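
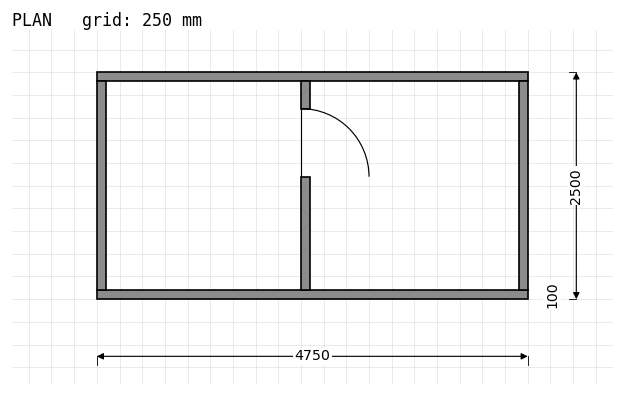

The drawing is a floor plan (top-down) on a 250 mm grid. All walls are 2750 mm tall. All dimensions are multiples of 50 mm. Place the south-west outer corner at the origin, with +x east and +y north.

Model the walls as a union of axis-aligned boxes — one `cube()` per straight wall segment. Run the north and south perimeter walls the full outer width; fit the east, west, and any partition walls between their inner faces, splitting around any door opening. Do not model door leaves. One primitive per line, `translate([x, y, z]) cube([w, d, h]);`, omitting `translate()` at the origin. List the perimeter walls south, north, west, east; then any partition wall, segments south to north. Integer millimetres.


cube([4750, 100, 2750]);
translate([0, 2400, 0]) cube([4750, 100, 2750]);
translate([0, 100, 0]) cube([100, 2300, 2750]);
translate([4650, 100, 0]) cube([100, 2300, 2750]);
translate([2250, 100, 0]) cube([100, 1250, 2750]);
translate([2250, 2100, 0]) cube([100, 300, 2750]);


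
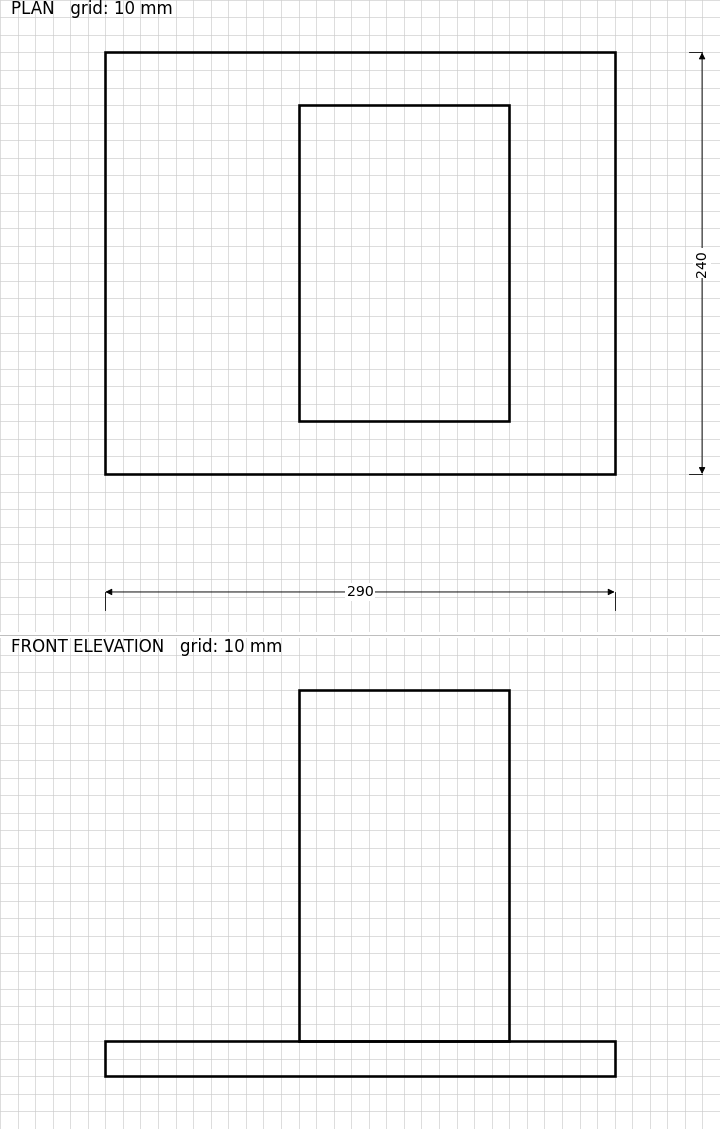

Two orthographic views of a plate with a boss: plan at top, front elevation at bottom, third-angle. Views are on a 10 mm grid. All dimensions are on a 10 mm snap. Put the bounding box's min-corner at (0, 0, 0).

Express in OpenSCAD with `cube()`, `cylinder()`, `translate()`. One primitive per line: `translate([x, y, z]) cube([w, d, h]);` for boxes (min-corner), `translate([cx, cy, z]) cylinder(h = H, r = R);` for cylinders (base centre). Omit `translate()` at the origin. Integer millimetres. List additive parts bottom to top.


cube([290, 240, 20]);
translate([110, 30, 20]) cube([120, 180, 200]);


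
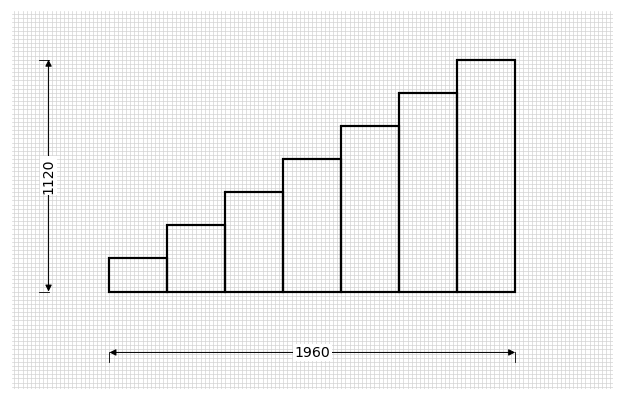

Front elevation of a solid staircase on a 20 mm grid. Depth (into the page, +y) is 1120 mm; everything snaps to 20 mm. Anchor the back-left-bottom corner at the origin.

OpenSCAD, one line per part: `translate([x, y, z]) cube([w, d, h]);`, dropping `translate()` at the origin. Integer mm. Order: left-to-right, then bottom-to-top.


cube([280, 1120, 160]);
translate([280, 0, 0]) cube([280, 1120, 320]);
translate([560, 0, 0]) cube([280, 1120, 480]);
translate([840, 0, 0]) cube([280, 1120, 640]);
translate([1120, 0, 0]) cube([280, 1120, 800]);
translate([1400, 0, 0]) cube([280, 1120, 960]);
translate([1680, 0, 0]) cube([280, 1120, 1120]);


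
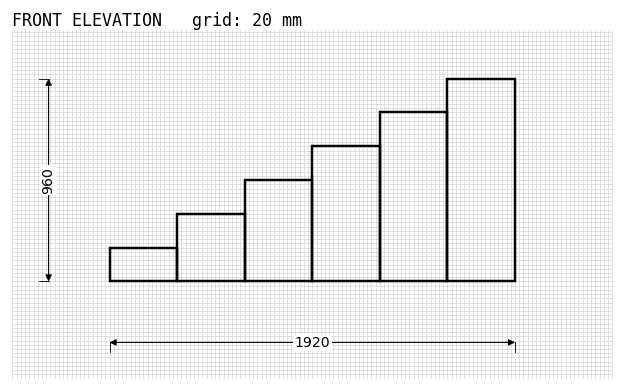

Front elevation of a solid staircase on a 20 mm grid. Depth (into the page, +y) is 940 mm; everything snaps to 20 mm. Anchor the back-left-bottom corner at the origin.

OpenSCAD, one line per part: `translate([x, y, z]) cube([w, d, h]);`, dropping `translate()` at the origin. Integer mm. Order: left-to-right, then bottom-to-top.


cube([320, 940, 160]);
translate([320, 0, 0]) cube([320, 940, 320]);
translate([640, 0, 0]) cube([320, 940, 480]);
translate([960, 0, 0]) cube([320, 940, 640]);
translate([1280, 0, 0]) cube([320, 940, 800]);
translate([1600, 0, 0]) cube([320, 940, 960]);


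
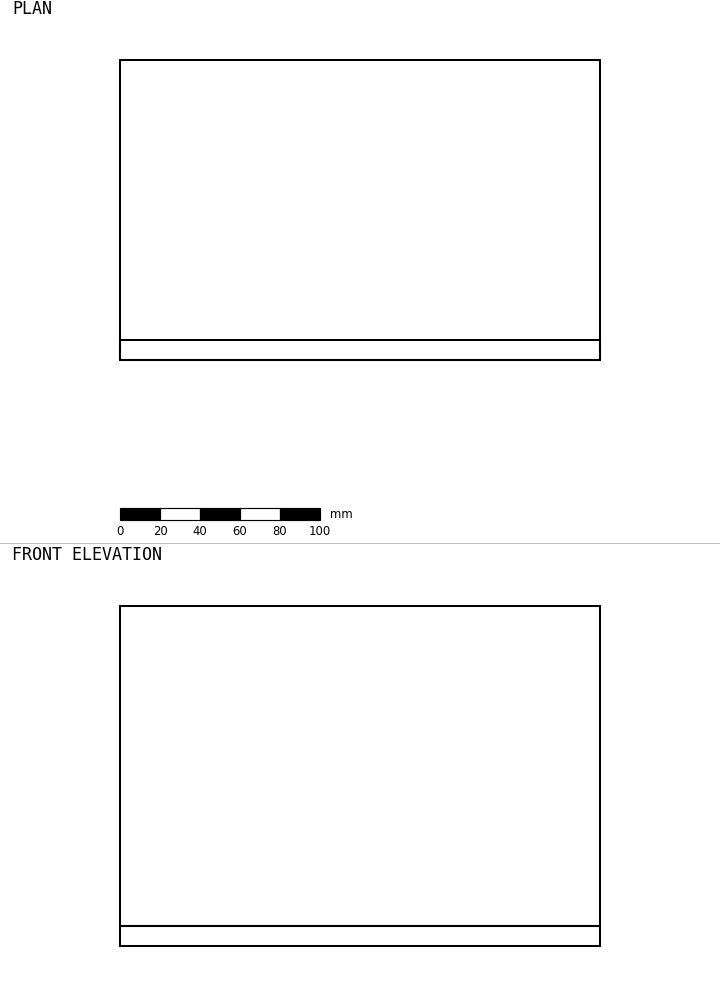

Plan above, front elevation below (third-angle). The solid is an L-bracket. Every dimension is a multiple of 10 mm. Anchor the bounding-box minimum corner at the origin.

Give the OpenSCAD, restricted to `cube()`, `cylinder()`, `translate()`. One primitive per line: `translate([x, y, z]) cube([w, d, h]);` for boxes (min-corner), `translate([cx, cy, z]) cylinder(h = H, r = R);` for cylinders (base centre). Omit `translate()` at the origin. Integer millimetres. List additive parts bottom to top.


cube([240, 150, 10]);
translate([0, 0, 10]) cube([240, 10, 160]);


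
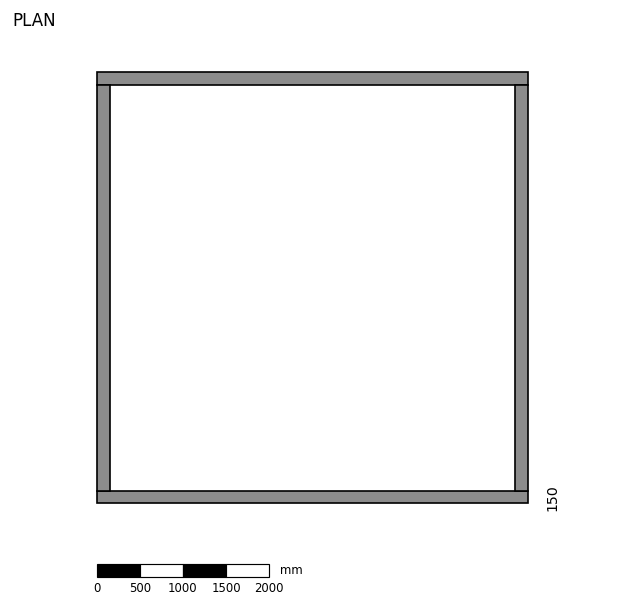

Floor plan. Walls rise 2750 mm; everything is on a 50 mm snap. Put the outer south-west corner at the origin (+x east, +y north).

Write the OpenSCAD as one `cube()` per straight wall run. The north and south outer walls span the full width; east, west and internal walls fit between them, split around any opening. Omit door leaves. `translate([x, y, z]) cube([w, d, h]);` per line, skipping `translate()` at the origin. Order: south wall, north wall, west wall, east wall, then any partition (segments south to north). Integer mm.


cube([5000, 150, 2750]);
translate([0, 4850, 0]) cube([5000, 150, 2750]);
translate([0, 150, 0]) cube([150, 4700, 2750]);
translate([4850, 150, 0]) cube([150, 4700, 2750]);


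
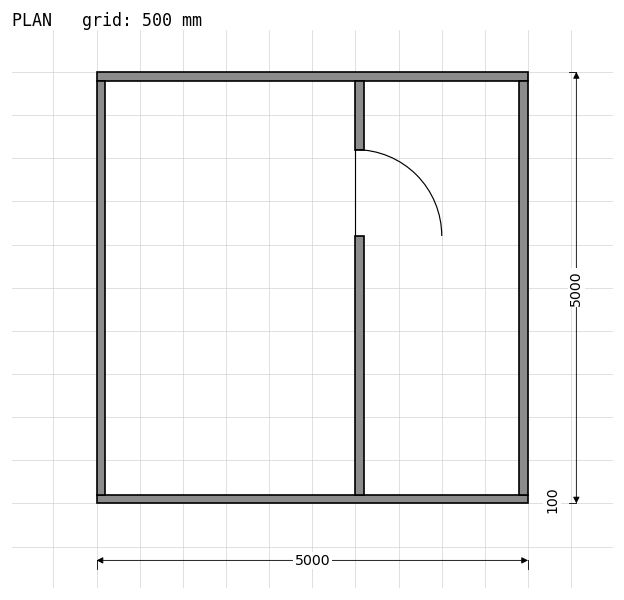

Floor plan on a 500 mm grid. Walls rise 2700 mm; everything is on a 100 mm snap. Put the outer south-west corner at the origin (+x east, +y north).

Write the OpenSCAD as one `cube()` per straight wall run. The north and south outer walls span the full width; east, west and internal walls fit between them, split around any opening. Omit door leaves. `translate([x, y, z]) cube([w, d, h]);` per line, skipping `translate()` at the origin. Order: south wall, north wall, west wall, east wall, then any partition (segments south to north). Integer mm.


cube([5000, 100, 2700]);
translate([0, 4900, 0]) cube([5000, 100, 2700]);
translate([0, 100, 0]) cube([100, 4800, 2700]);
translate([4900, 100, 0]) cube([100, 4800, 2700]);
translate([3000, 100, 0]) cube([100, 3000, 2700]);
translate([3000, 4100, 0]) cube([100, 800, 2700]);


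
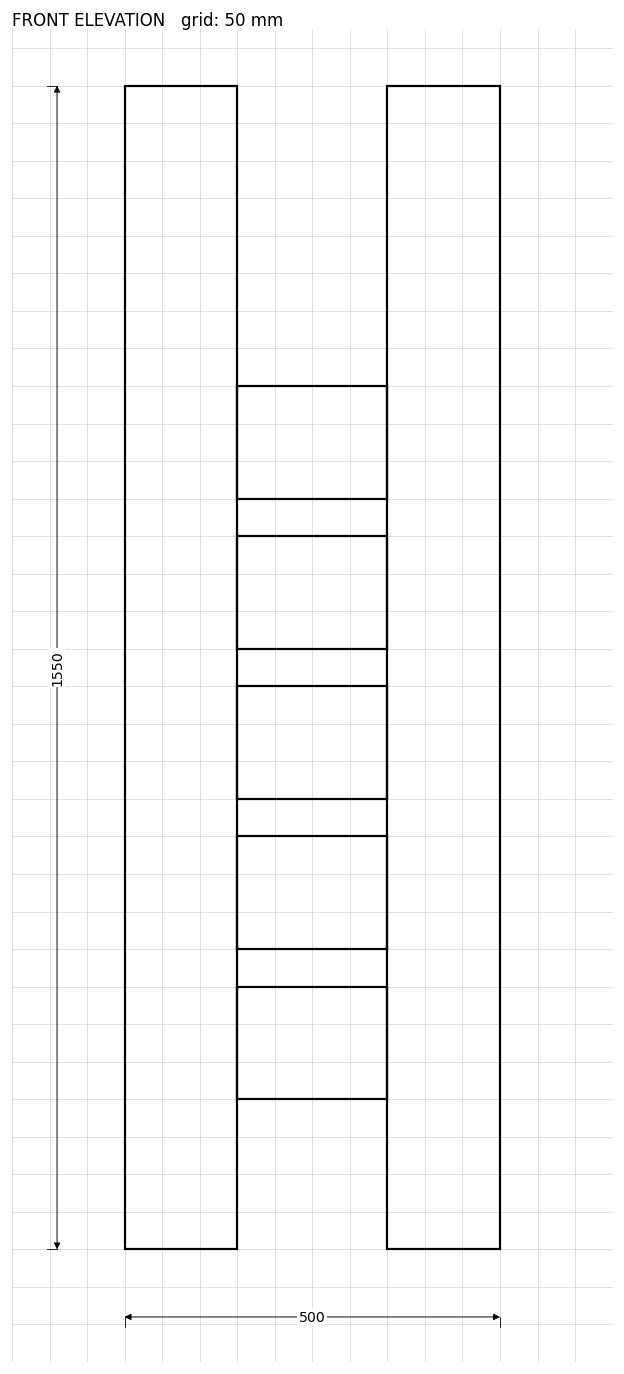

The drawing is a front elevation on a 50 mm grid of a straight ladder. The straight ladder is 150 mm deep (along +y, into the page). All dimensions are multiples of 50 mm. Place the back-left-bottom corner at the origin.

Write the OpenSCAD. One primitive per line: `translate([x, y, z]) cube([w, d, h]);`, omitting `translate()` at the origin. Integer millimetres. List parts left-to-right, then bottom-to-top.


cube([150, 150, 1550]);
translate([150, 0, 200]) cube([200, 150, 150]);
translate([150, 0, 400]) cube([200, 150, 150]);
translate([150, 0, 600]) cube([200, 150, 150]);
translate([150, 0, 800]) cube([200, 150, 150]);
translate([150, 0, 1000]) cube([200, 150, 150]);
translate([350, 0, 0]) cube([150, 150, 1550]);


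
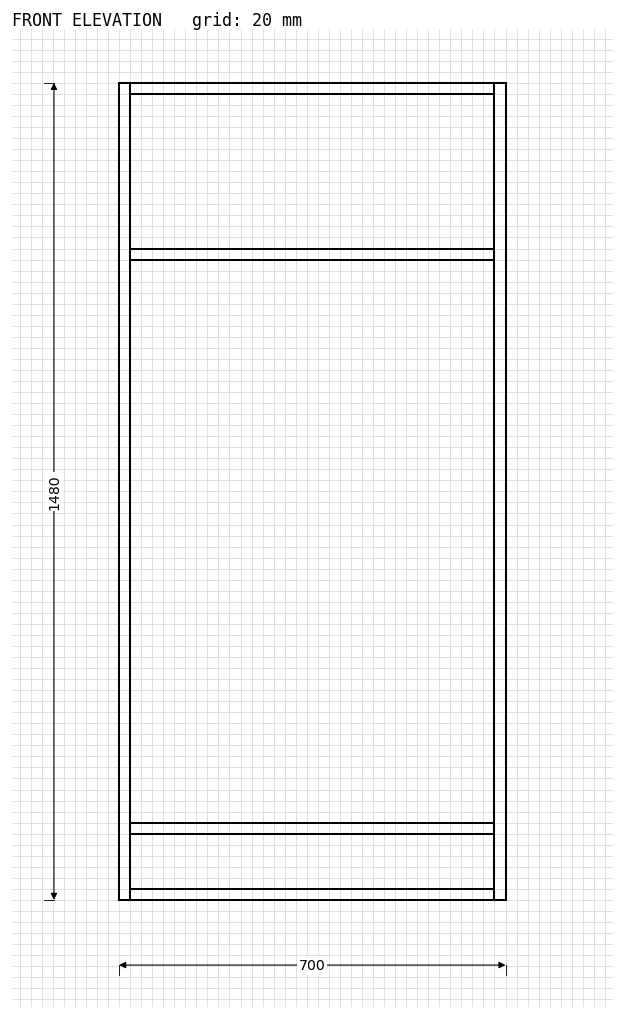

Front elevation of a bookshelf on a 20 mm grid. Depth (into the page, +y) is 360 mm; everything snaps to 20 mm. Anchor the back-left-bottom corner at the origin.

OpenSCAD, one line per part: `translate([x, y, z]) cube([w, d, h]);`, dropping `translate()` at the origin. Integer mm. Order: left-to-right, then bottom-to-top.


cube([20, 360, 1480]);
translate([20, 0, 0]) cube([660, 360, 20]);
translate([20, 0, 120]) cube([660, 360, 20]);
translate([20, 0, 1160]) cube([660, 360, 20]);
translate([20, 0, 1460]) cube([660, 360, 20]);
translate([680, 0, 0]) cube([20, 360, 1480]);


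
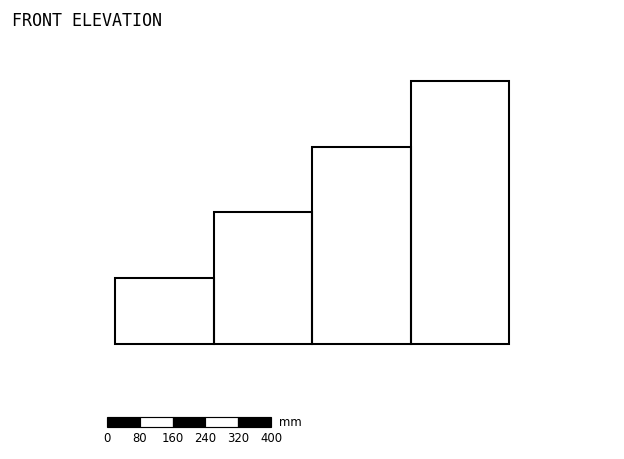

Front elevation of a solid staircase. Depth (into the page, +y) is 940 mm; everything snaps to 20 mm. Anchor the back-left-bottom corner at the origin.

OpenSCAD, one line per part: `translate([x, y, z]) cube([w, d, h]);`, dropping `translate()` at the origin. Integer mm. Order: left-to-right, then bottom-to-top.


cube([240, 940, 160]);
translate([240, 0, 0]) cube([240, 940, 320]);
translate([480, 0, 0]) cube([240, 940, 480]);
translate([720, 0, 0]) cube([240, 940, 640]);


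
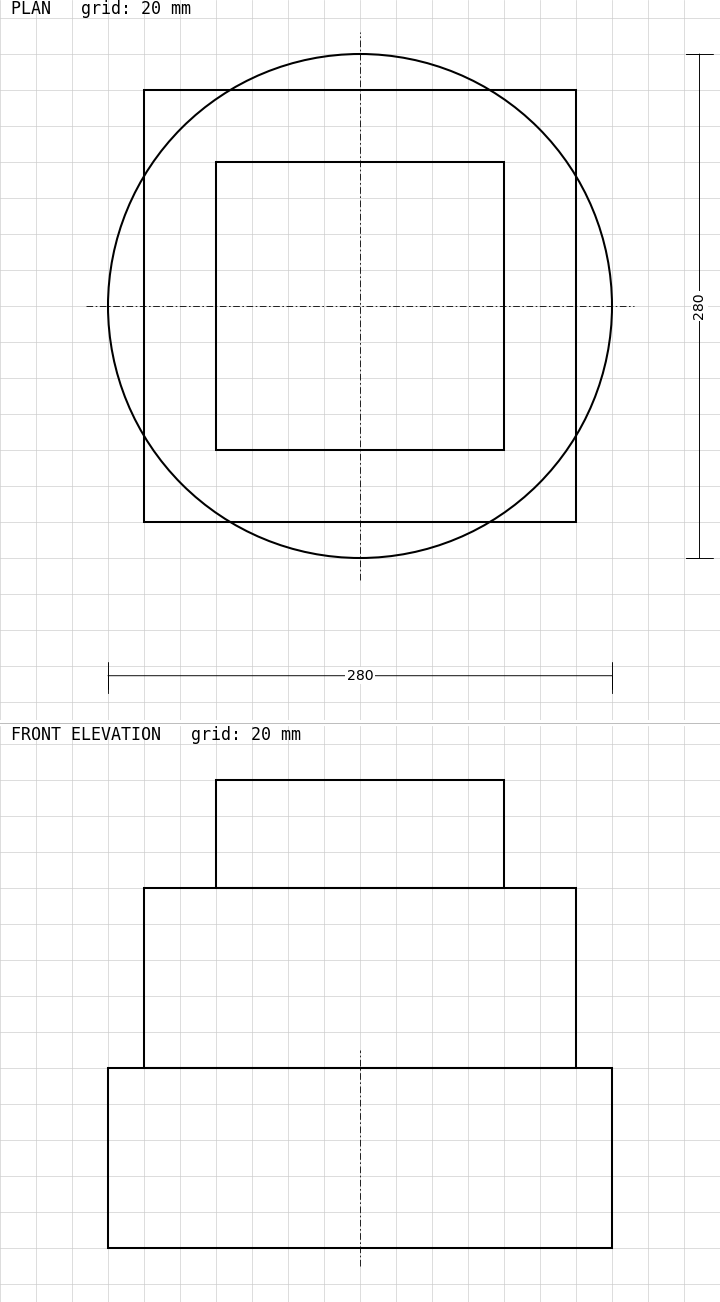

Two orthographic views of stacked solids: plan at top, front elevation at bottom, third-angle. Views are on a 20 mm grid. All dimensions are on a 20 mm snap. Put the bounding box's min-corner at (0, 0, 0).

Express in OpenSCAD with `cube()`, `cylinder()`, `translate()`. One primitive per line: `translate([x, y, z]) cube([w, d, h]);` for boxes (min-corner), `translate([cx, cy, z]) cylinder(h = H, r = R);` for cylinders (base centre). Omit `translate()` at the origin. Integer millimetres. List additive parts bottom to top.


translate([140, 140, 0]) cylinder(h = 100, r = 140);
translate([20, 20, 100]) cube([240, 240, 100]);
translate([60, 60, 200]) cube([160, 160, 60]);


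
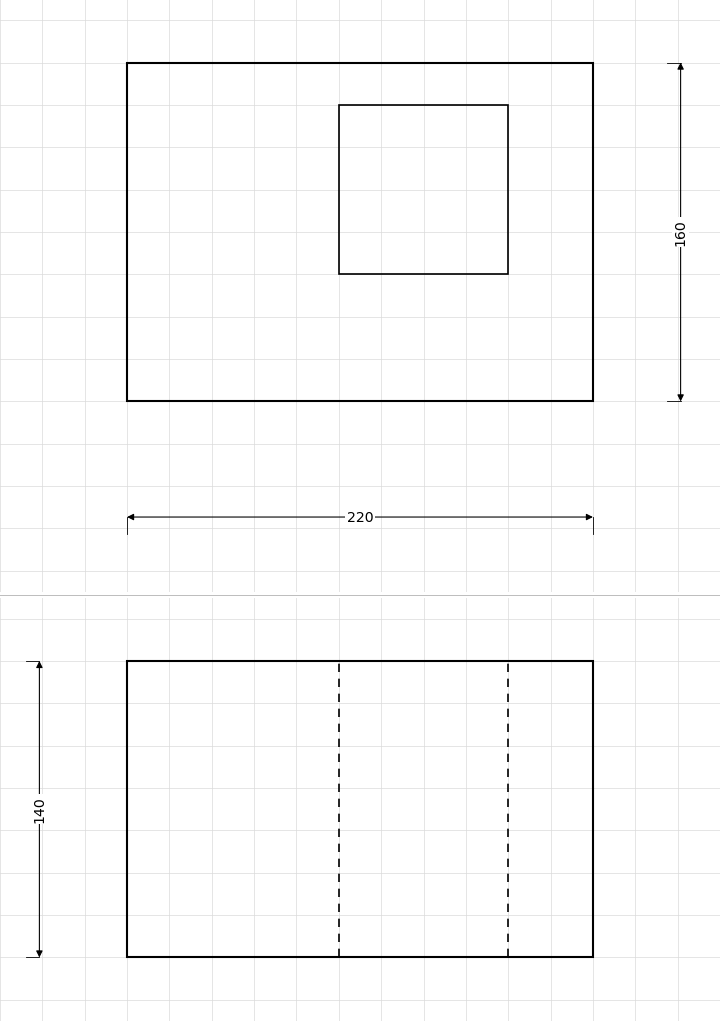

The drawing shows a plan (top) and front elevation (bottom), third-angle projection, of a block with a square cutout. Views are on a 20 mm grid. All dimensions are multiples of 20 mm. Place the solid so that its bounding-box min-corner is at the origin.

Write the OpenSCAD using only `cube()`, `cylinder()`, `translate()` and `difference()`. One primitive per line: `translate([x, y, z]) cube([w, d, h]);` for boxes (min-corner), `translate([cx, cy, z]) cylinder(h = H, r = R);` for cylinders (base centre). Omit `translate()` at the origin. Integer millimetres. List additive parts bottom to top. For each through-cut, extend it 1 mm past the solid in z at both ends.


difference() {
  cube([220, 160, 140]);
  translate([100, 60, -1]) cube([80, 80, 142]);
}


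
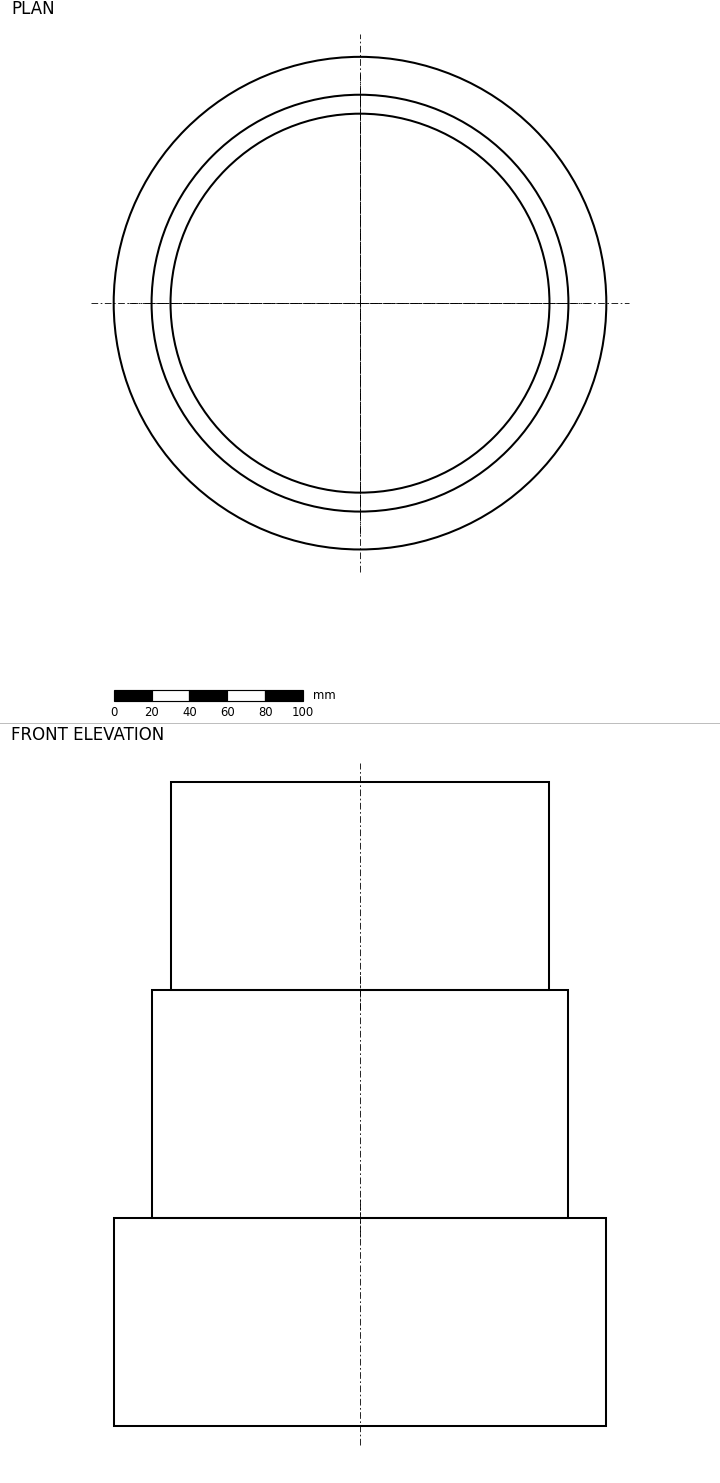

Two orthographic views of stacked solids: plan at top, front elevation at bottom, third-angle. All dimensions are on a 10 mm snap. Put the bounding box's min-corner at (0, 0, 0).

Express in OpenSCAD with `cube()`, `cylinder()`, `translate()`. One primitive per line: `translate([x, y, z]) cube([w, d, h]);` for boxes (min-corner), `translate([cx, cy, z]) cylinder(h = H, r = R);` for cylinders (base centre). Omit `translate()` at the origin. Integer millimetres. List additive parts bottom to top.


translate([130, 130, 0]) cylinder(h = 110, r = 130);
translate([130, 130, 110]) cylinder(h = 120, r = 110);
translate([130, 130, 230]) cylinder(h = 110, r = 100);


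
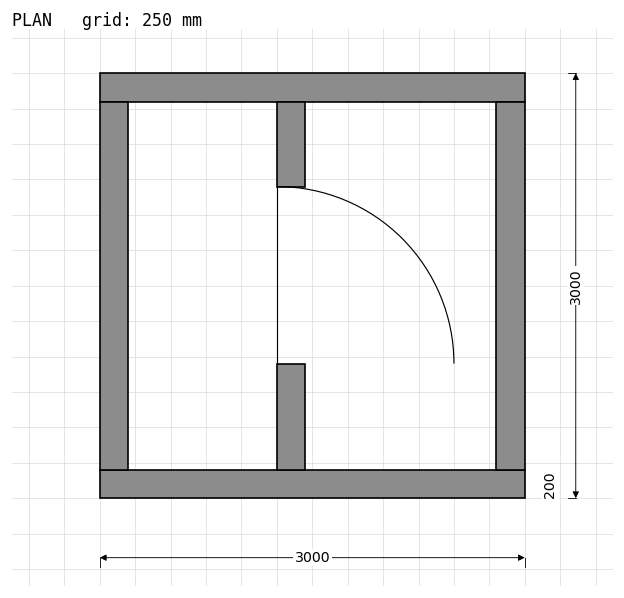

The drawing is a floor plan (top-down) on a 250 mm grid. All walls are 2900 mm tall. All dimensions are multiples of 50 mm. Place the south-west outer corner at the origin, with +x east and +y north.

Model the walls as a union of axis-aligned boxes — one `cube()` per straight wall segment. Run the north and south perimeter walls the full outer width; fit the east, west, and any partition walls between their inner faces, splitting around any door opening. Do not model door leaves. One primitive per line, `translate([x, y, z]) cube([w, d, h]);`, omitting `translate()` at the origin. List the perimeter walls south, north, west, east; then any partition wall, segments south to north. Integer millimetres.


cube([3000, 200, 2900]);
translate([0, 2800, 0]) cube([3000, 200, 2900]);
translate([0, 200, 0]) cube([200, 2600, 2900]);
translate([2800, 200, 0]) cube([200, 2600, 2900]);
translate([1250, 200, 0]) cube([200, 750, 2900]);
translate([1250, 2200, 0]) cube([200, 600, 2900]);


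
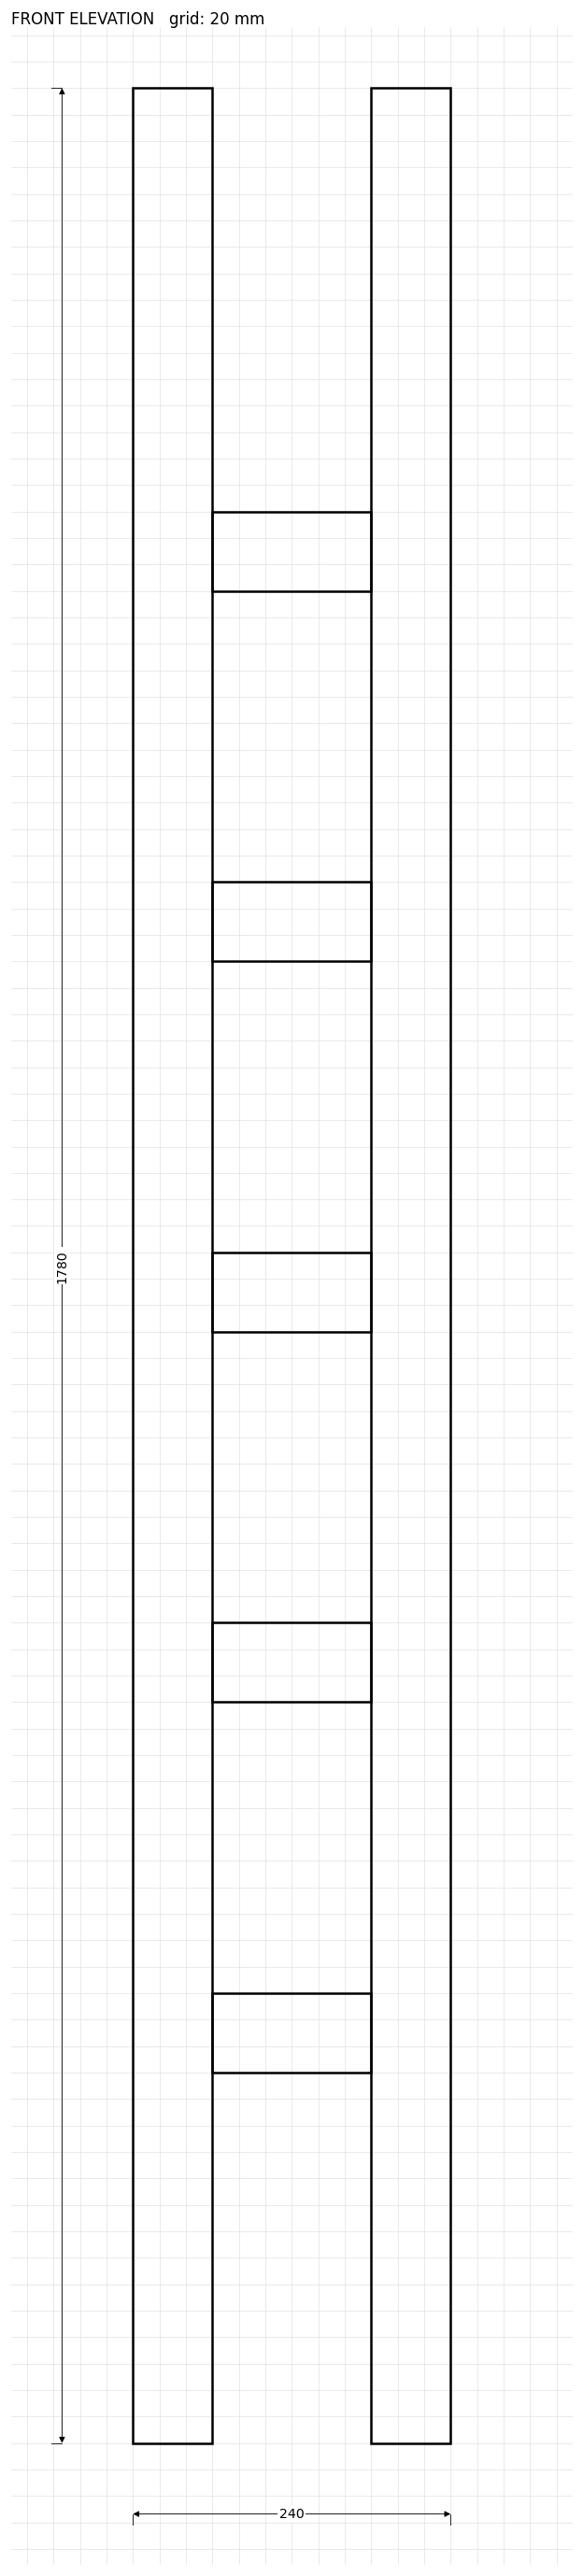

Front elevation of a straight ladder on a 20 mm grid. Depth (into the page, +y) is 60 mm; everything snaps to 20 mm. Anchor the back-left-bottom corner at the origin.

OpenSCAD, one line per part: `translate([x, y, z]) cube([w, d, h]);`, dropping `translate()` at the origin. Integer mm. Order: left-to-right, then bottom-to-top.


cube([60, 60, 1780]);
translate([60, 0, 280]) cube([120, 60, 60]);
translate([60, 0, 560]) cube([120, 60, 60]);
translate([60, 0, 840]) cube([120, 60, 60]);
translate([60, 0, 1120]) cube([120, 60, 60]);
translate([60, 0, 1400]) cube([120, 60, 60]);
translate([180, 0, 0]) cube([60, 60, 1780]);


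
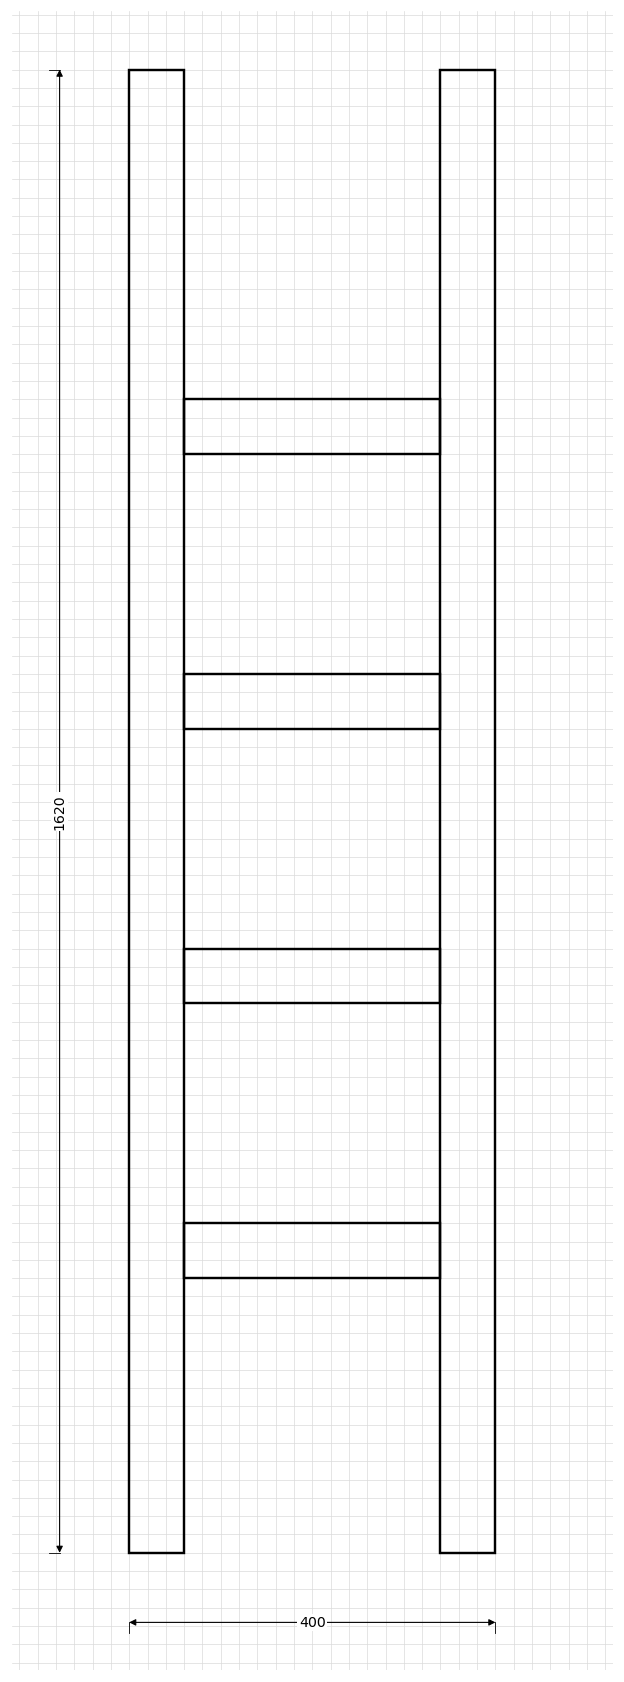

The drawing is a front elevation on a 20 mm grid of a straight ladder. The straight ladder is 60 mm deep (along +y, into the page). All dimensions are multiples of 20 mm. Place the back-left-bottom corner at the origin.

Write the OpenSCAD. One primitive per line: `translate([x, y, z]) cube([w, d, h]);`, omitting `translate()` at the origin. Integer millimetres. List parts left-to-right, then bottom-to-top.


cube([60, 60, 1620]);
translate([60, 0, 300]) cube([280, 60, 60]);
translate([60, 0, 600]) cube([280, 60, 60]);
translate([60, 0, 900]) cube([280, 60, 60]);
translate([60, 0, 1200]) cube([280, 60, 60]);
translate([340, 0, 0]) cube([60, 60, 1620]);


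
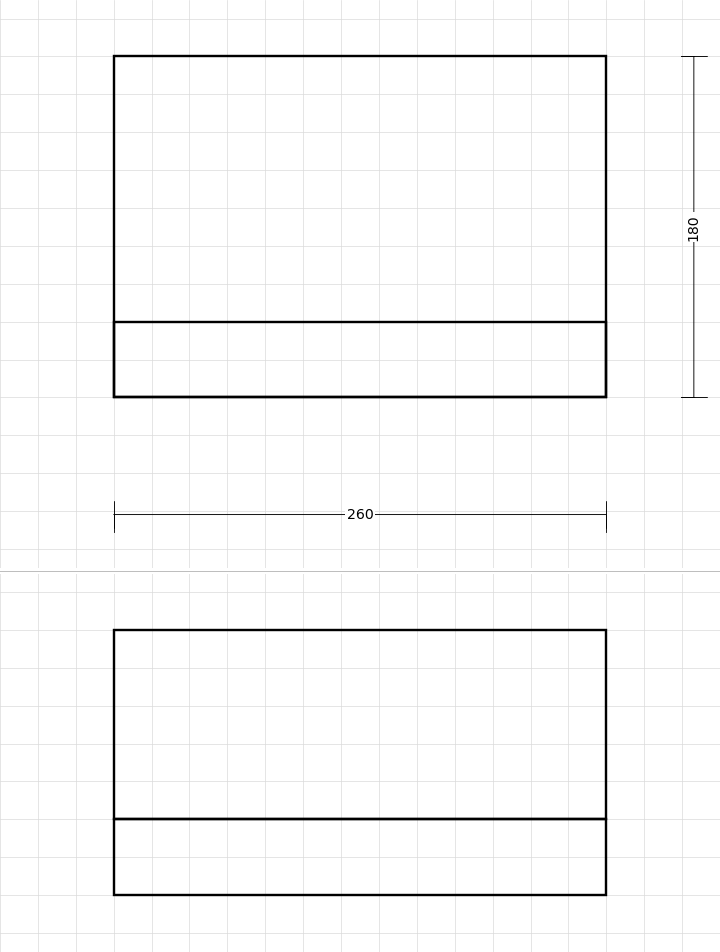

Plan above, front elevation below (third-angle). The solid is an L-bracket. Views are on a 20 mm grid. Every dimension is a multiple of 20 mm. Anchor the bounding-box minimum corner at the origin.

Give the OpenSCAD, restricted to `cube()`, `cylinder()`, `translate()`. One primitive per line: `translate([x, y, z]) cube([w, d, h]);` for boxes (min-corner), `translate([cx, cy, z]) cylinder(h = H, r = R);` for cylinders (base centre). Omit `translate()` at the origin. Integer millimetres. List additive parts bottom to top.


cube([260, 180, 40]);
translate([0, 0, 40]) cube([260, 40, 100]);


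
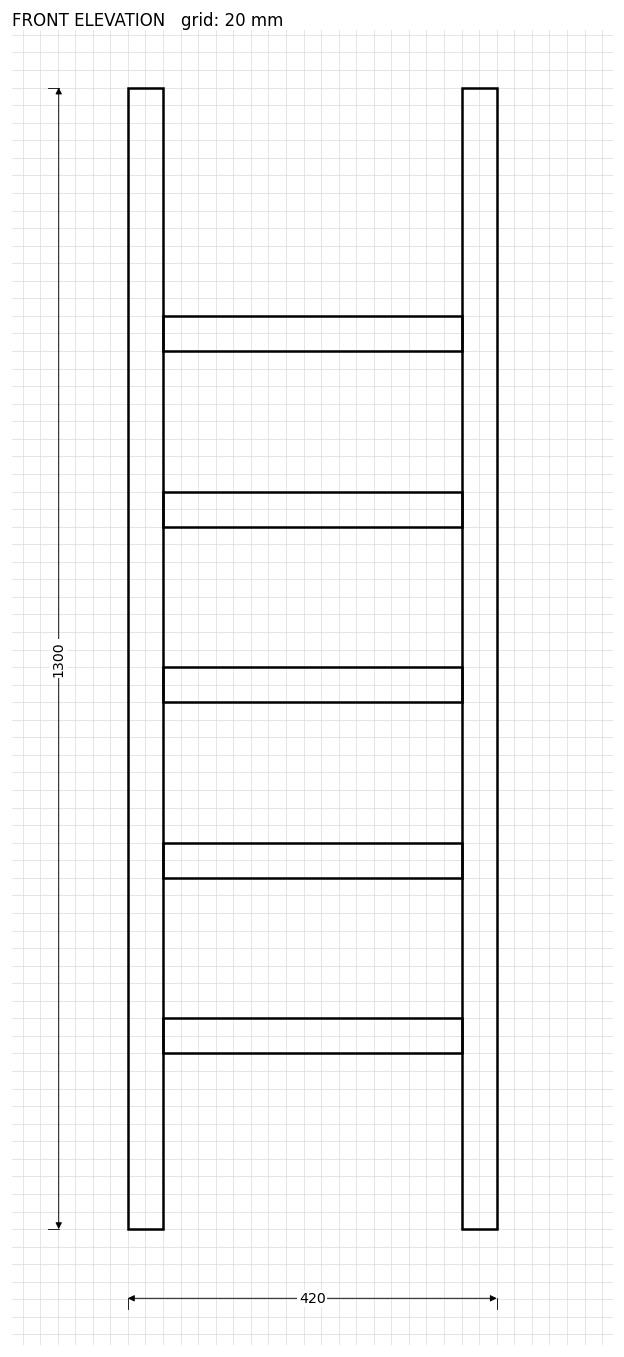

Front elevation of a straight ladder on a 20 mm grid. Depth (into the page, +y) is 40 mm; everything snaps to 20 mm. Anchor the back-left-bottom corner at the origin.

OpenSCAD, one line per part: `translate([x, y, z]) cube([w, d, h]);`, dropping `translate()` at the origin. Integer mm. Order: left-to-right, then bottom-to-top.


cube([40, 40, 1300]);
translate([40, 0, 200]) cube([340, 40, 40]);
translate([40, 0, 400]) cube([340, 40, 40]);
translate([40, 0, 600]) cube([340, 40, 40]);
translate([40, 0, 800]) cube([340, 40, 40]);
translate([40, 0, 1000]) cube([340, 40, 40]);
translate([380, 0, 0]) cube([40, 40, 1300]);


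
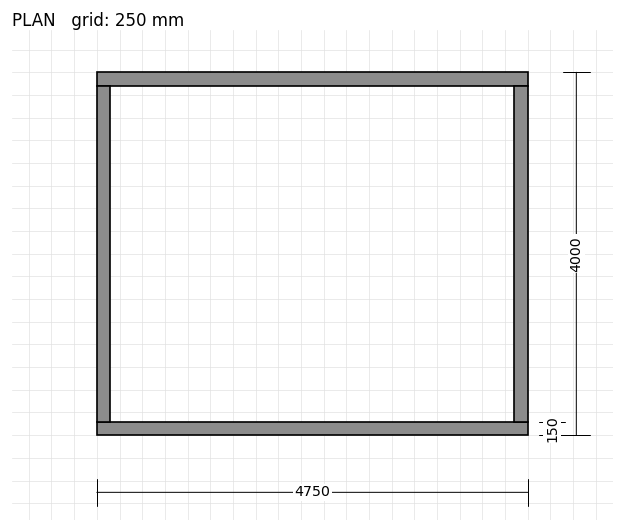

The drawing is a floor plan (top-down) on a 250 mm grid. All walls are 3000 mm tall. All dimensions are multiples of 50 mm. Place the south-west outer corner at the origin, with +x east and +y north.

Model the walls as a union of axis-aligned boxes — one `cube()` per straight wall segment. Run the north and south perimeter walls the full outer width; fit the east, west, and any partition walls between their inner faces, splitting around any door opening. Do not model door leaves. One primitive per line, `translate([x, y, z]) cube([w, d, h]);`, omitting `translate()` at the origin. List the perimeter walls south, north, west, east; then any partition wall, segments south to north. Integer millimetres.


cube([4750, 150, 3000]);
translate([0, 3850, 0]) cube([4750, 150, 3000]);
translate([0, 150, 0]) cube([150, 3700, 3000]);
translate([4600, 150, 0]) cube([150, 3700, 3000]);


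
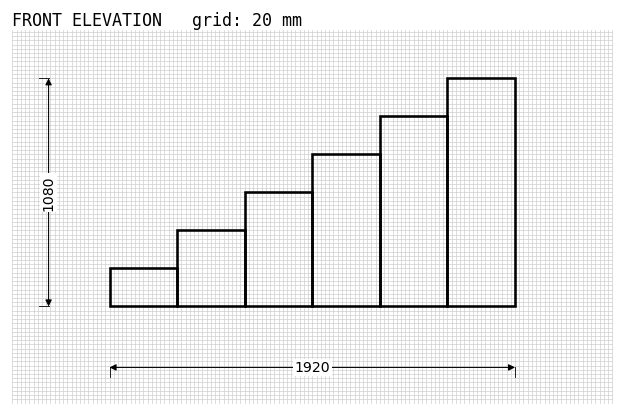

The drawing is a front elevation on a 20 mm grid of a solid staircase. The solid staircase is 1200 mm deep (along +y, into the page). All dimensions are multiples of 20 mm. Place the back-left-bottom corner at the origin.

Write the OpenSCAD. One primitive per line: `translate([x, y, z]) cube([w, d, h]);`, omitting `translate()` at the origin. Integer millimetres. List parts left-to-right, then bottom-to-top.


cube([320, 1200, 180]);
translate([320, 0, 0]) cube([320, 1200, 360]);
translate([640, 0, 0]) cube([320, 1200, 540]);
translate([960, 0, 0]) cube([320, 1200, 720]);
translate([1280, 0, 0]) cube([320, 1200, 900]);
translate([1600, 0, 0]) cube([320, 1200, 1080]);


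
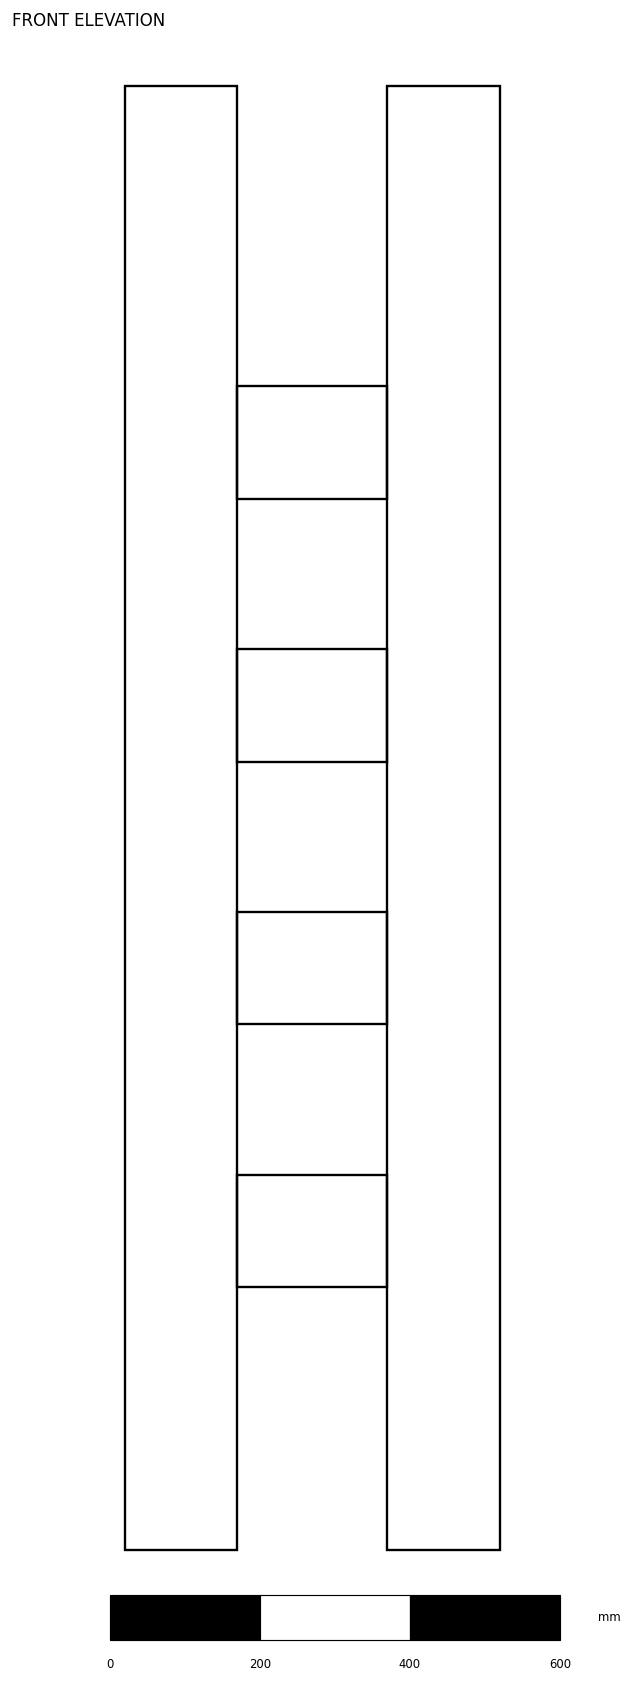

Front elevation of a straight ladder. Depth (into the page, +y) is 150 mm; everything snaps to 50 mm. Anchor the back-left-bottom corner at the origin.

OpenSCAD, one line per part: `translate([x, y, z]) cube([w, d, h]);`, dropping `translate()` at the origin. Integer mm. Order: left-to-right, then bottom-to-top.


cube([150, 150, 1950]);
translate([150, 0, 350]) cube([200, 150, 150]);
translate([150, 0, 700]) cube([200, 150, 150]);
translate([150, 0, 1050]) cube([200, 150, 150]);
translate([150, 0, 1400]) cube([200, 150, 150]);
translate([350, 0, 0]) cube([150, 150, 1950]);


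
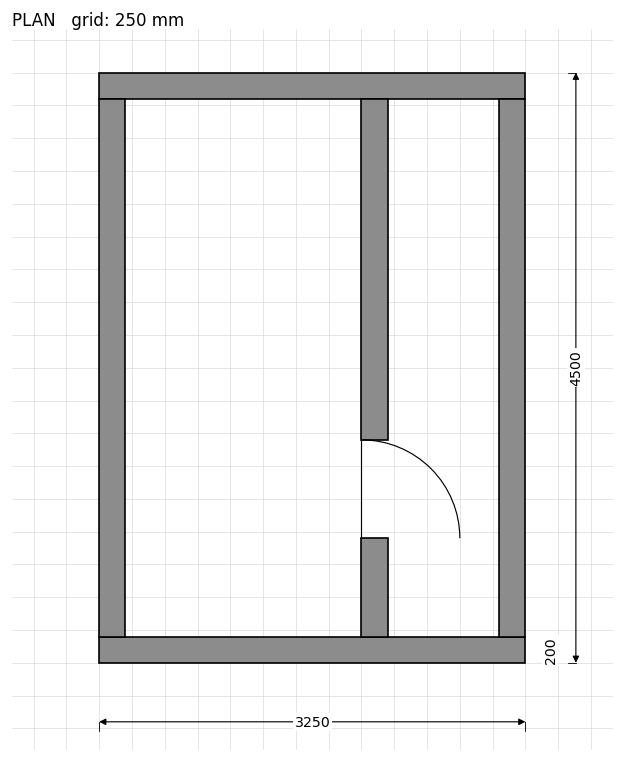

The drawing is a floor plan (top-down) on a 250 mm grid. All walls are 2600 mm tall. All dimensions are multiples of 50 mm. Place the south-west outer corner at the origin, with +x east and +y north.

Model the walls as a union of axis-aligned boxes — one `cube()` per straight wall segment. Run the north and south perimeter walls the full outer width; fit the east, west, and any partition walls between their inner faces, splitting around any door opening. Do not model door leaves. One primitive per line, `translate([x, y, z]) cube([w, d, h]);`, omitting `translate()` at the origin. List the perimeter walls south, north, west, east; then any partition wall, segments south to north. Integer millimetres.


cube([3250, 200, 2600]);
translate([0, 4300, 0]) cube([3250, 200, 2600]);
translate([0, 200, 0]) cube([200, 4100, 2600]);
translate([3050, 200, 0]) cube([200, 4100, 2600]);
translate([2000, 200, 0]) cube([200, 750, 2600]);
translate([2000, 1700, 0]) cube([200, 2600, 2600]);


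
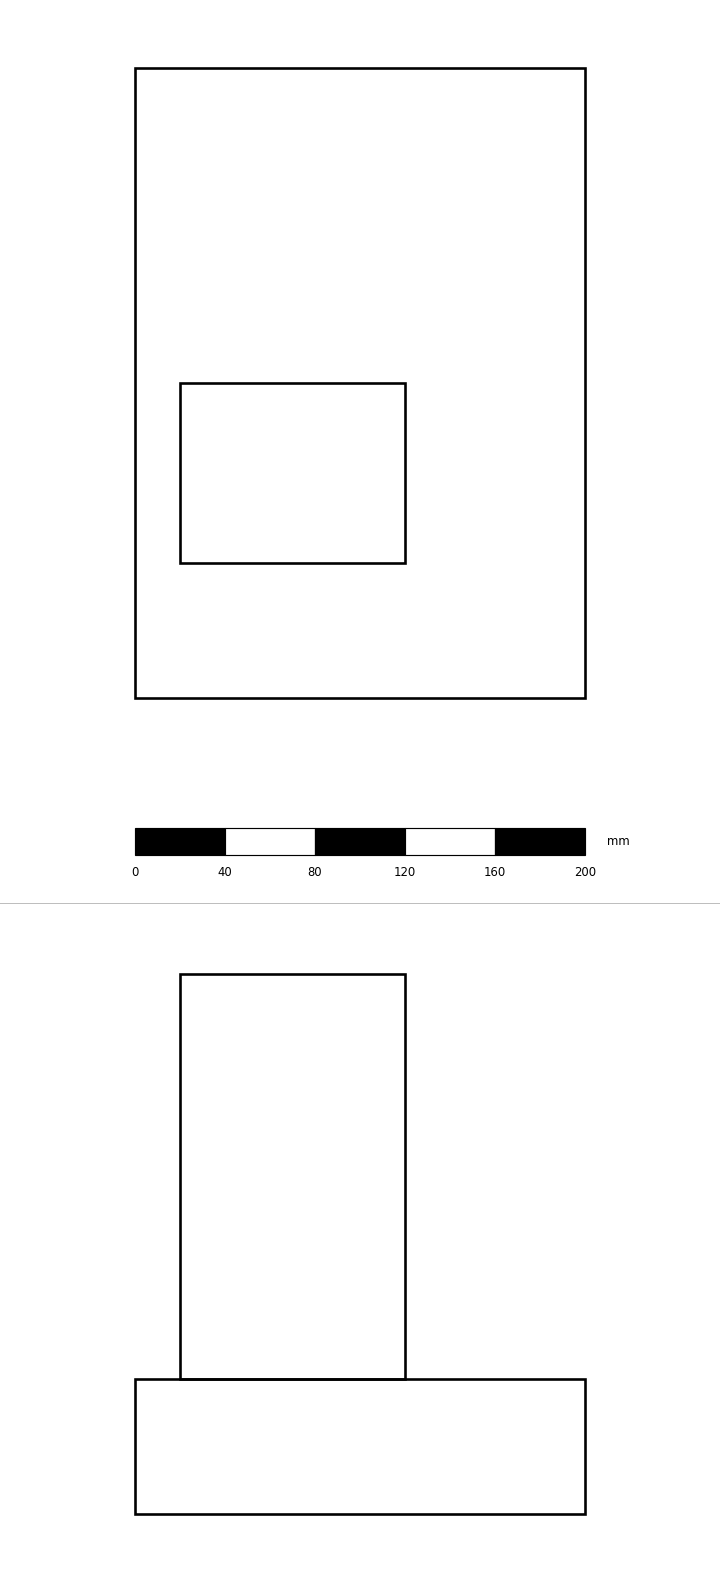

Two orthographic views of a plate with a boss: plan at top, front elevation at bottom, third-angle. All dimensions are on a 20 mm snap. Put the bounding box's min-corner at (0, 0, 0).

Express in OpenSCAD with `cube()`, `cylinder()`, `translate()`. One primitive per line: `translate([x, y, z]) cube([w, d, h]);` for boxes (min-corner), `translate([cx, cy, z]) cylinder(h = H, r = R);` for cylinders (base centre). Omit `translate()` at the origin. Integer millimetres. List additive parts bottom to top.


cube([200, 280, 60]);
translate([20, 60, 60]) cube([100, 80, 180]);


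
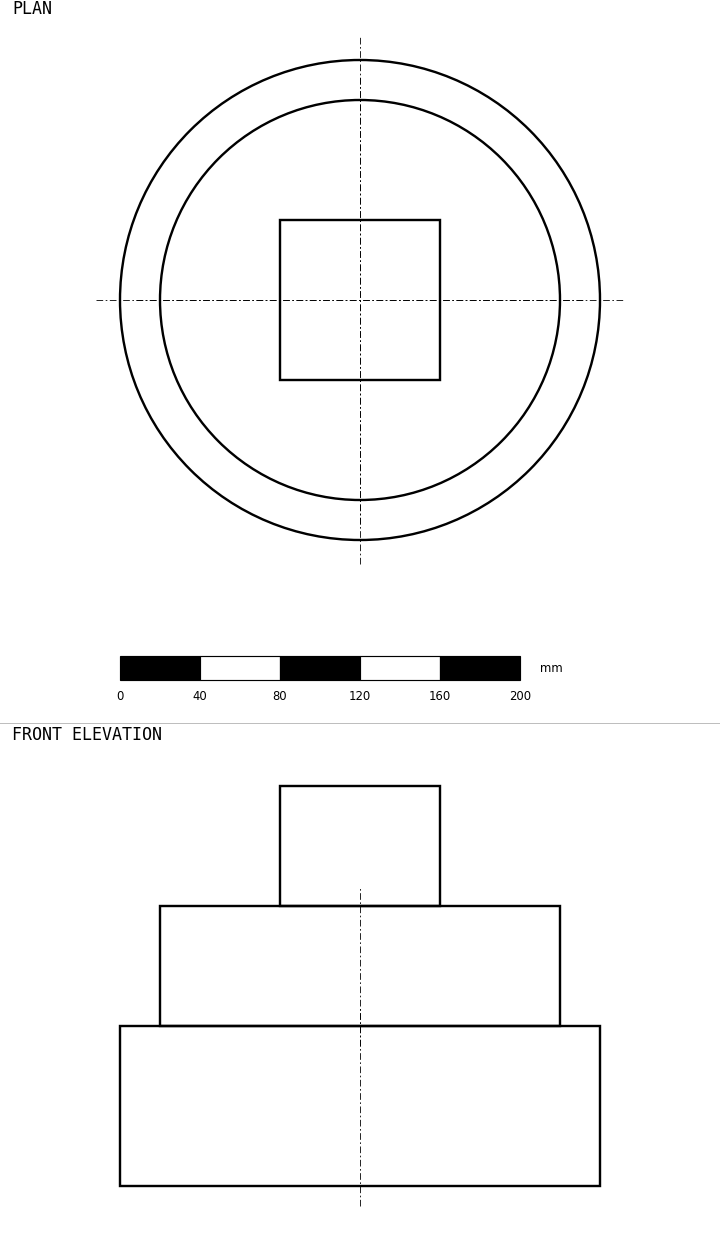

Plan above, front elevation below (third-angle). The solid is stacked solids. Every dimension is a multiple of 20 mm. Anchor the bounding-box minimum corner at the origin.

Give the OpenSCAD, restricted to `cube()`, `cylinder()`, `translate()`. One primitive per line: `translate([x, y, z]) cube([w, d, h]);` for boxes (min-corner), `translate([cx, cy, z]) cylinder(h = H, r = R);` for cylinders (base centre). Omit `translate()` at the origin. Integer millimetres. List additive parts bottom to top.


translate([120, 120, 0]) cylinder(h = 80, r = 120);
translate([120, 120, 80]) cylinder(h = 60, r = 100);
translate([80, 80, 140]) cube([80, 80, 60]);


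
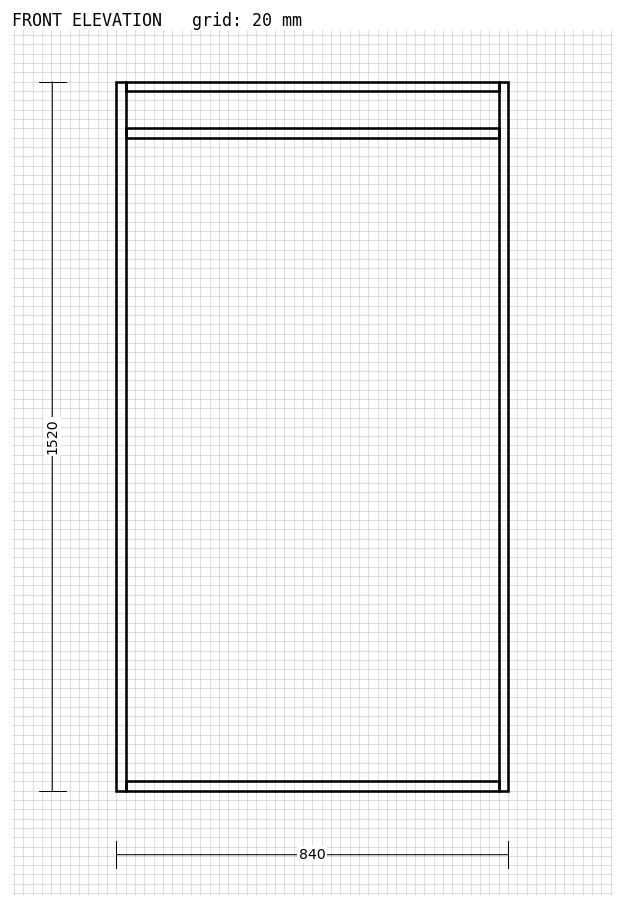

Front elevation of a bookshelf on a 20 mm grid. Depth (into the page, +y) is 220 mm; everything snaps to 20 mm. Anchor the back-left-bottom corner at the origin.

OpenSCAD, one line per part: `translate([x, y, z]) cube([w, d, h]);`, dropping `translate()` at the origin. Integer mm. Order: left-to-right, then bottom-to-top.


cube([20, 220, 1520]);
translate([20, 0, 0]) cube([800, 220, 20]);
translate([20, 0, 1400]) cube([800, 220, 20]);
translate([20, 0, 1500]) cube([800, 220, 20]);
translate([820, 0, 0]) cube([20, 220, 1520]);


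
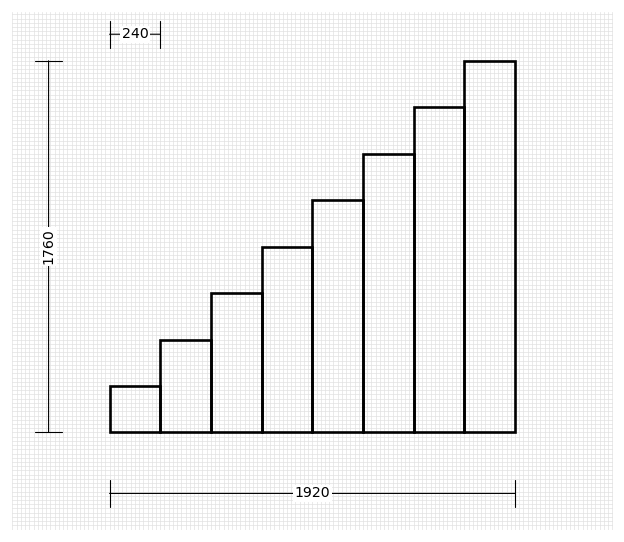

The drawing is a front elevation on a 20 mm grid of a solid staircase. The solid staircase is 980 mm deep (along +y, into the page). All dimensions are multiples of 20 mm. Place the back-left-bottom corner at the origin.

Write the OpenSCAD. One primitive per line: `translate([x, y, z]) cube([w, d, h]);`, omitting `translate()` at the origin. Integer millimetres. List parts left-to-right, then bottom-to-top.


cube([240, 980, 220]);
translate([240, 0, 0]) cube([240, 980, 440]);
translate([480, 0, 0]) cube([240, 980, 660]);
translate([720, 0, 0]) cube([240, 980, 880]);
translate([960, 0, 0]) cube([240, 980, 1100]);
translate([1200, 0, 0]) cube([240, 980, 1320]);
translate([1440, 0, 0]) cube([240, 980, 1540]);
translate([1680, 0, 0]) cube([240, 980, 1760]);


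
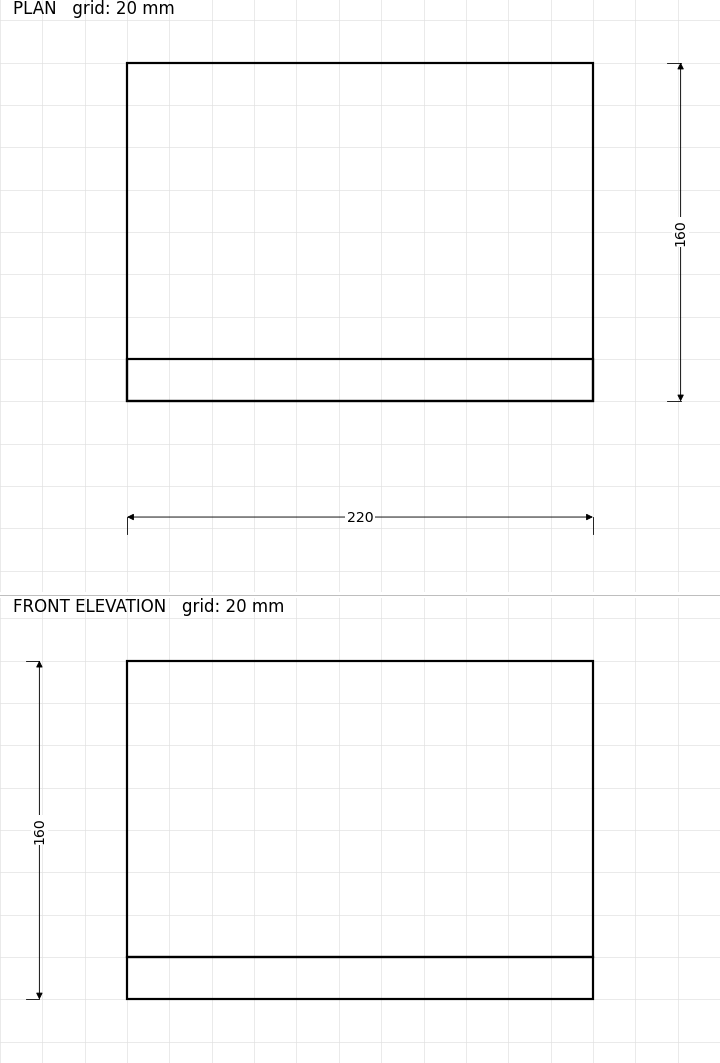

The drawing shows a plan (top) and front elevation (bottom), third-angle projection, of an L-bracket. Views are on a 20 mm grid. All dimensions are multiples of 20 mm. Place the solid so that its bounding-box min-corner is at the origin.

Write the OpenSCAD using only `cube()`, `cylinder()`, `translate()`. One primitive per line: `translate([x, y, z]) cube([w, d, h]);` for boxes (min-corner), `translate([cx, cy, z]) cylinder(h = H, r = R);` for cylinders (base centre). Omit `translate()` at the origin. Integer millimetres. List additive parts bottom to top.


cube([220, 160, 20]);
translate([0, 0, 20]) cube([220, 20, 140]);


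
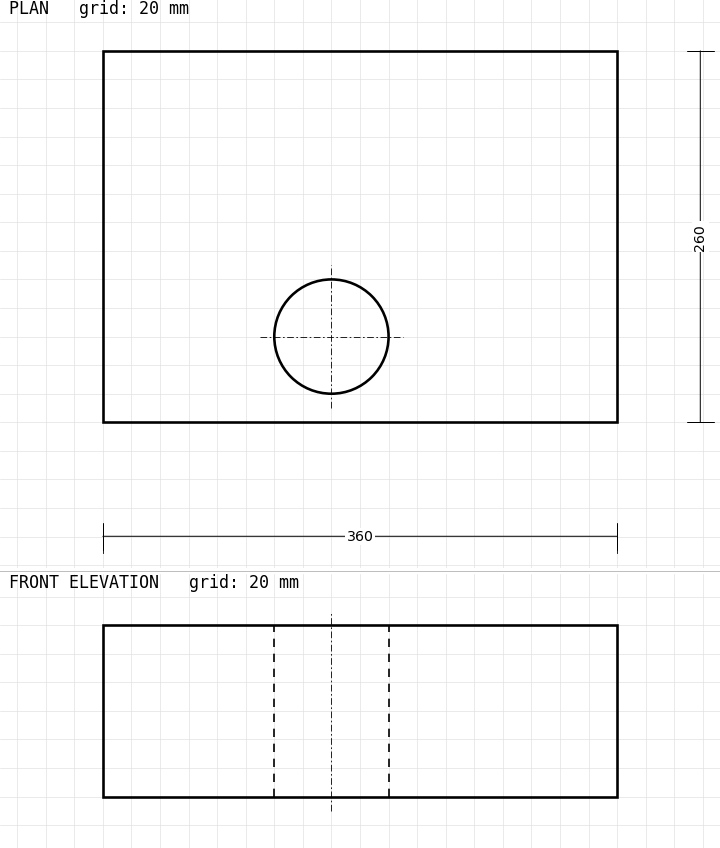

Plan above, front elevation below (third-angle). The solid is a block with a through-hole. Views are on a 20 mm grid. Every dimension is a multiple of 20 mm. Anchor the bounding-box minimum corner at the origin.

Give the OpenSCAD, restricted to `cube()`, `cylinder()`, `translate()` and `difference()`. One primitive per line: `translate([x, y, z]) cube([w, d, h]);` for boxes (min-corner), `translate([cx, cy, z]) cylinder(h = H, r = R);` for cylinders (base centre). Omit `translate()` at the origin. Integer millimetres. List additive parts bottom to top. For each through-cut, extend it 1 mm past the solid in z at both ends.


difference() {
  cube([360, 260, 120]);
  translate([160, 60, -1]) cylinder(h = 122, r = 40);
}


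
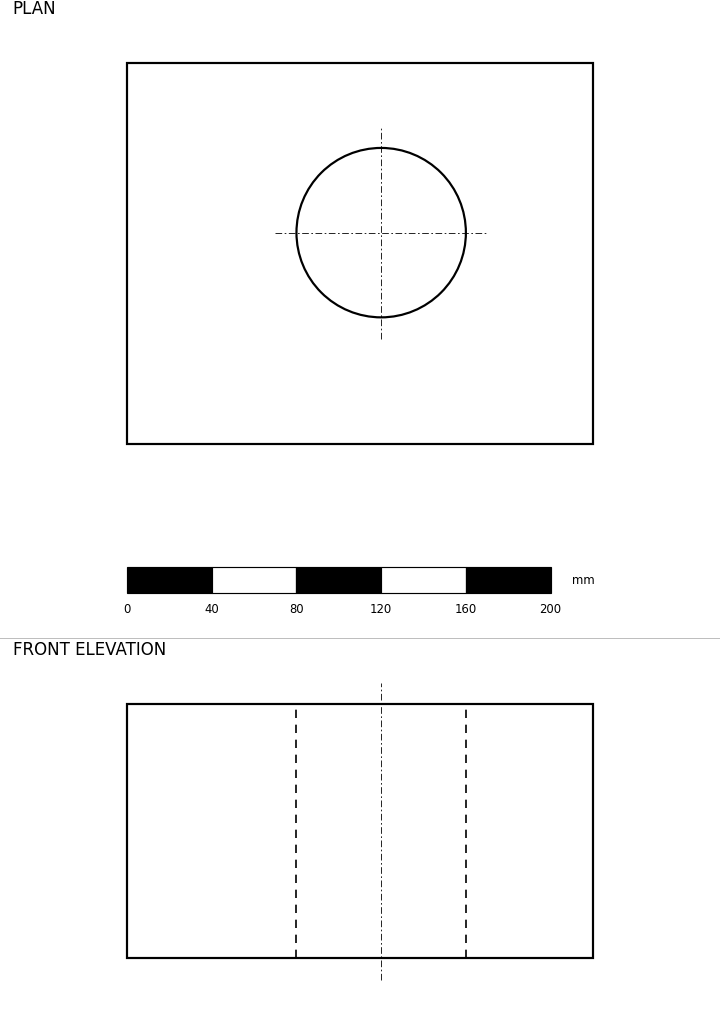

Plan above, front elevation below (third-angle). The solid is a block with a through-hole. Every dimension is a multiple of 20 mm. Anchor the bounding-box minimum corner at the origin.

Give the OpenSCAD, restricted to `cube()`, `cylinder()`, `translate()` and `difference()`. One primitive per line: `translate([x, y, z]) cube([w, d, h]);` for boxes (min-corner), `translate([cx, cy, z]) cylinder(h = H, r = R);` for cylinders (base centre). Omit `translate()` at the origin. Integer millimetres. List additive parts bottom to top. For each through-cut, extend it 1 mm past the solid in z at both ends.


difference() {
  cube([220, 180, 120]);
  translate([120, 100, -1]) cylinder(h = 122, r = 40);
}


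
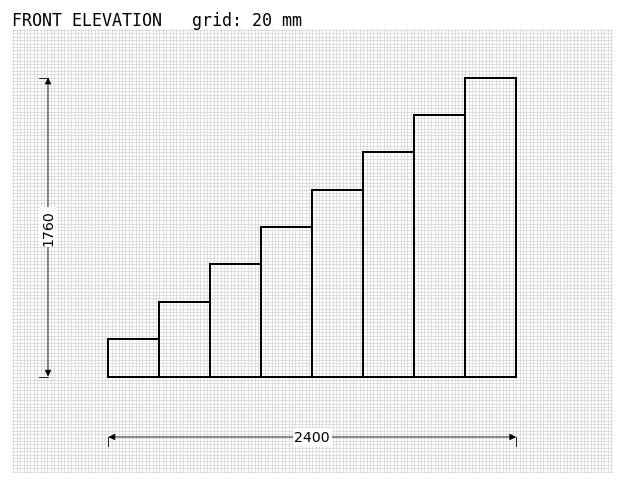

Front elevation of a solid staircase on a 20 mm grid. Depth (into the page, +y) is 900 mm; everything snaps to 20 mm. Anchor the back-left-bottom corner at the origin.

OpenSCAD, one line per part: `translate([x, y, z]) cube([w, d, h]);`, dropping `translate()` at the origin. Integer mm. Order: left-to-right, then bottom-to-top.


cube([300, 900, 220]);
translate([300, 0, 0]) cube([300, 900, 440]);
translate([600, 0, 0]) cube([300, 900, 660]);
translate([900, 0, 0]) cube([300, 900, 880]);
translate([1200, 0, 0]) cube([300, 900, 1100]);
translate([1500, 0, 0]) cube([300, 900, 1320]);
translate([1800, 0, 0]) cube([300, 900, 1540]);
translate([2100, 0, 0]) cube([300, 900, 1760]);


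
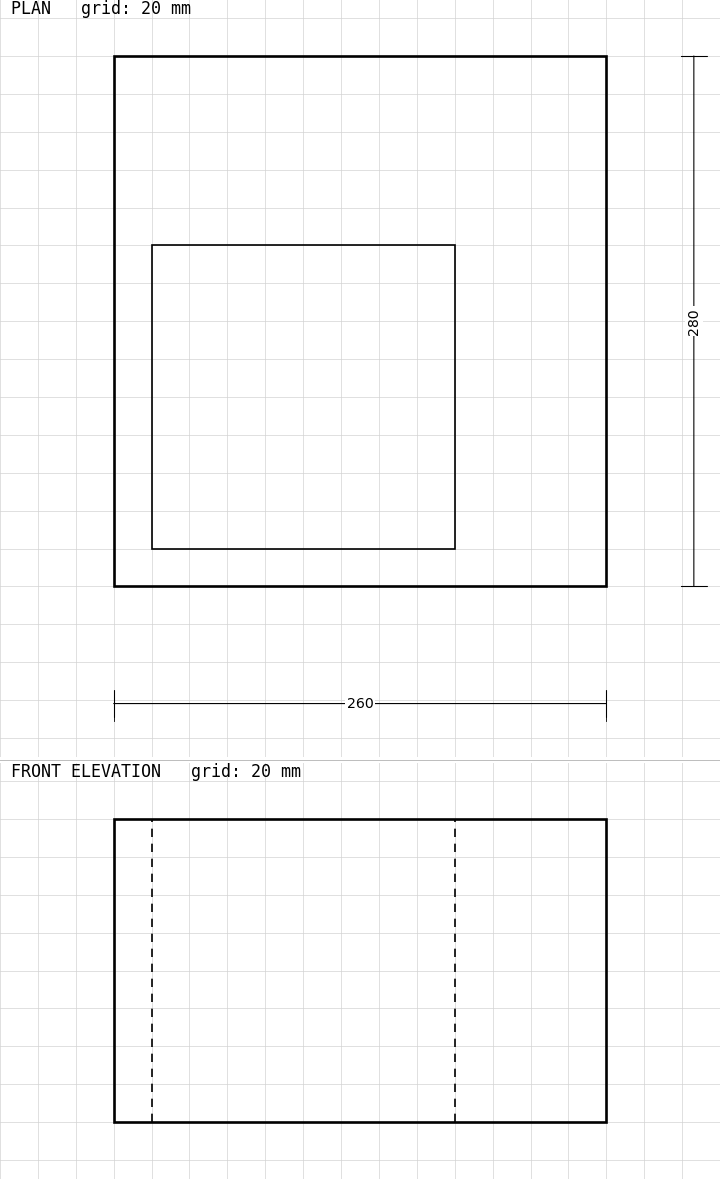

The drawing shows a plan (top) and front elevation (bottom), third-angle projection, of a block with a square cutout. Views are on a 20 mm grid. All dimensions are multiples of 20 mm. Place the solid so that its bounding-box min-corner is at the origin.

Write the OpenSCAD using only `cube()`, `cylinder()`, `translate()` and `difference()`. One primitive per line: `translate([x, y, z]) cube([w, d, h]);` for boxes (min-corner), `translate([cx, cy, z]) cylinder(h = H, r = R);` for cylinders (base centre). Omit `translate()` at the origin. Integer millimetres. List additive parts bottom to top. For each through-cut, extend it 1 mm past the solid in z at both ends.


difference() {
  cube([260, 280, 160]);
  translate([20, 20, -1]) cube([160, 160, 162]);
}


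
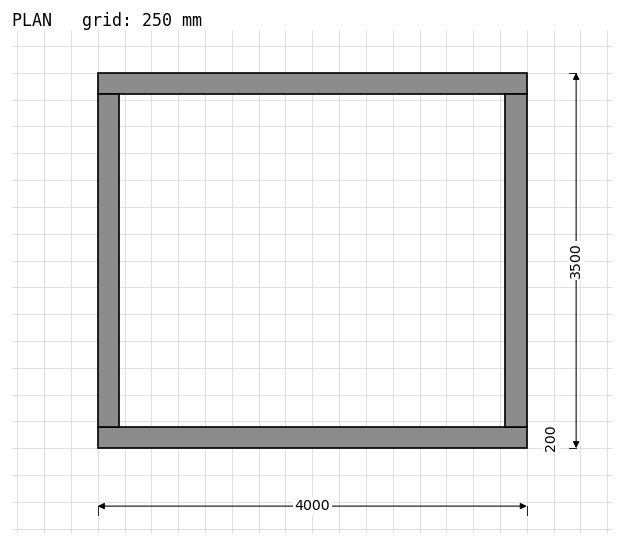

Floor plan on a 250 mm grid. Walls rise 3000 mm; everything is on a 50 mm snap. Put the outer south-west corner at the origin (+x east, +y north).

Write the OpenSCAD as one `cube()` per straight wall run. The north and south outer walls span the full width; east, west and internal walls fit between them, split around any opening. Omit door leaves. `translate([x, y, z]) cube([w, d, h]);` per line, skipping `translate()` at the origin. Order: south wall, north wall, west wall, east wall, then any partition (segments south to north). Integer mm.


cube([4000, 200, 3000]);
translate([0, 3300, 0]) cube([4000, 200, 3000]);
translate([0, 200, 0]) cube([200, 3100, 3000]);
translate([3800, 200, 0]) cube([200, 3100, 3000]);


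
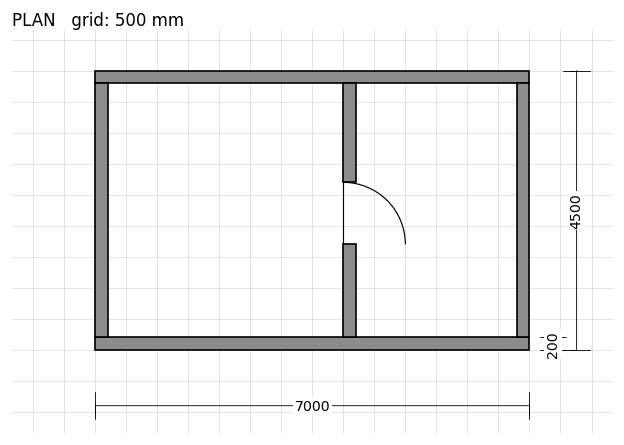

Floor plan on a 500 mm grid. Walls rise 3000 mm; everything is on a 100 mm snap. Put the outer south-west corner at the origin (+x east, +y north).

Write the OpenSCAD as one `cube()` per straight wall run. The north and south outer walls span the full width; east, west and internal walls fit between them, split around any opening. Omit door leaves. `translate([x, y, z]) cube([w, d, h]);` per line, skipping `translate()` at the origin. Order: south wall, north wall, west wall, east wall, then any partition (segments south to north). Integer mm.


cube([7000, 200, 3000]);
translate([0, 4300, 0]) cube([7000, 200, 3000]);
translate([0, 200, 0]) cube([200, 4100, 3000]);
translate([6800, 200, 0]) cube([200, 4100, 3000]);
translate([4000, 200, 0]) cube([200, 1500, 3000]);
translate([4000, 2700, 0]) cube([200, 1600, 3000]);


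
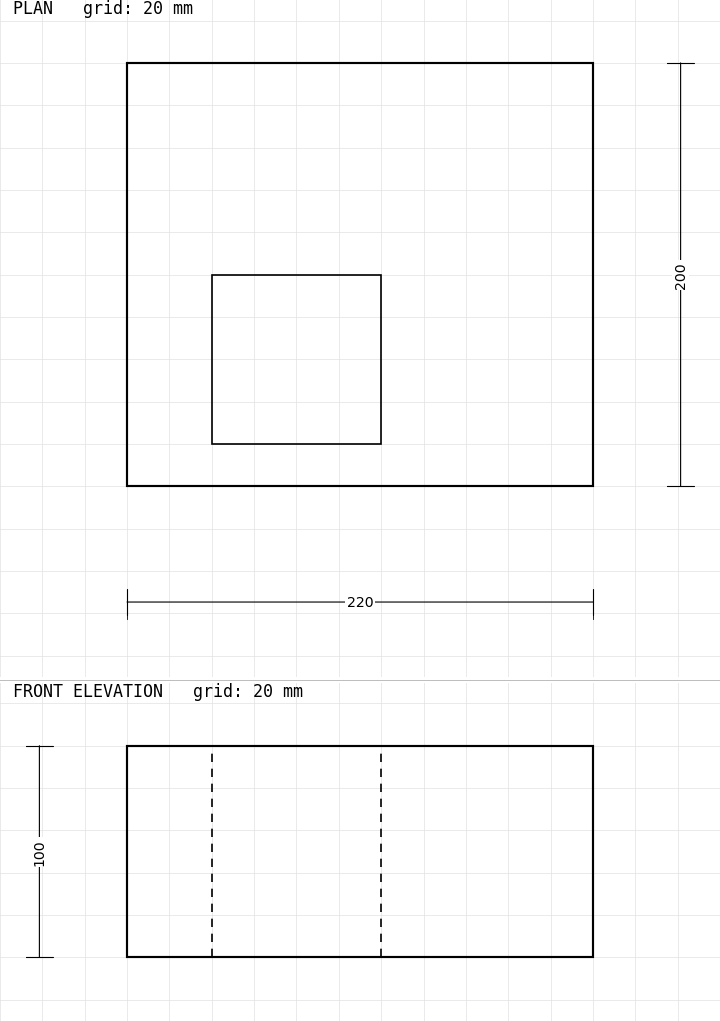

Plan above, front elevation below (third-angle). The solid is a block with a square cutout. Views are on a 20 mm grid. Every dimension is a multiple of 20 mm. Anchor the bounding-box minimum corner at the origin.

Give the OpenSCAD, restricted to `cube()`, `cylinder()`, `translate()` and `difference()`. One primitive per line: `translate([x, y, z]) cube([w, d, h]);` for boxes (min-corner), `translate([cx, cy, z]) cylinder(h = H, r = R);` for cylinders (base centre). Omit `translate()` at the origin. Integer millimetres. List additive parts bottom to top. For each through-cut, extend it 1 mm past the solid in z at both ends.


difference() {
  cube([220, 200, 100]);
  translate([40, 20, -1]) cube([80, 80, 102]);
}


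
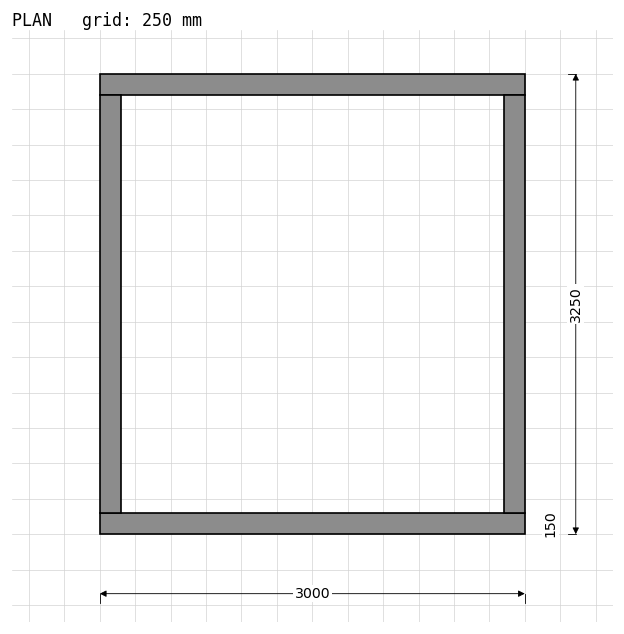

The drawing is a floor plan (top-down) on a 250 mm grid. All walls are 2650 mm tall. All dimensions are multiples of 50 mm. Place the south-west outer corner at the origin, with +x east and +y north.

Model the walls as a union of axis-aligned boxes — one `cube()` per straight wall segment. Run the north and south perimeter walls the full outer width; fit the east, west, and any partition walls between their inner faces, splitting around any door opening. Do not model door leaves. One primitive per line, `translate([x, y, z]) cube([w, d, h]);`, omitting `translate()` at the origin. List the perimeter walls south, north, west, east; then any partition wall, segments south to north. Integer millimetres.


cube([3000, 150, 2650]);
translate([0, 3100, 0]) cube([3000, 150, 2650]);
translate([0, 150, 0]) cube([150, 2950, 2650]);
translate([2850, 150, 0]) cube([150, 2950, 2650]);
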